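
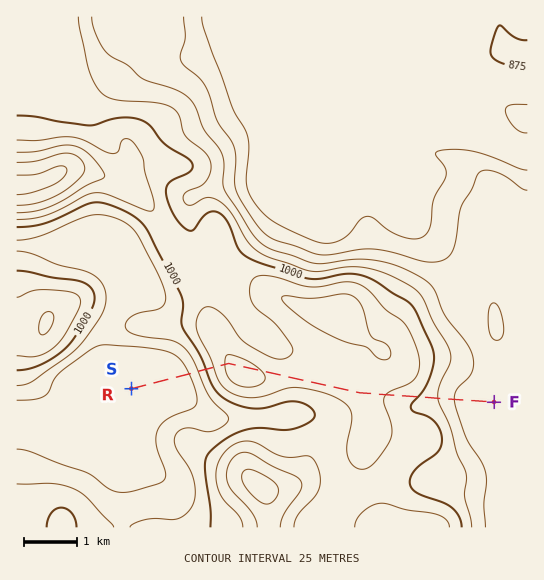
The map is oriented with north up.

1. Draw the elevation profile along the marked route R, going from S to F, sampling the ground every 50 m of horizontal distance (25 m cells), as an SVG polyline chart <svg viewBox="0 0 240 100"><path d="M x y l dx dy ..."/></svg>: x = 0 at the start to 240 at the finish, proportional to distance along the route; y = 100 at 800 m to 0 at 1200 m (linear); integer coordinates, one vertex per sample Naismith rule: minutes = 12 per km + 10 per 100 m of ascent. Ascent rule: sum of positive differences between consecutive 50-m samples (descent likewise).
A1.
<svg viewBox="0 0 240 100"><path d="M0 68l2 0 1 0 2 0 2 0 2 0 1 0 2 0 2 0 2 0 1 0 2 0 2 0 2 0 1 0 2 0 2 0 1 0 2 0 2-1 2-1 1-2 2-1 2-2 2-1 1-2 2-2 2-2 1-2 2-2 2-2 2-2 1-2 2-2 2-2 2-1 1-1 2-1 2-1 2 0 1-1 2 0 2 0 1 0 2 0 2 0 2 1 1 0 2 0 2 1 2 0 1 1 2 0 2 1 2 0 1 1 2 0 2 0 1 1 2 0 2 0 2 0 1 0 2 0 2 0 2 0 1 0 2 0 2 0 2 0 1 0 2 1 2 0 1 0 2 0 2 0 2 0 1 0 2 0 2-1 2 0 1 0 2 0 2 0 1 0 2 0 2 0 2 0 1 0 2 0 2 0 2 0 1 0 2 1 2 0 2 0 1 1 2 0 2 1 1 0 2 1 2 0 2 1 1 0 2 1 2 0 2 1 1 0 2 1 2 0 2 1 1 1 2 0 2 1 1 1 2 1 2 1 2 1 1 1 2 1 2 1 2 1 1 1 2 1 2 1 2 0 1 1 2 1 2 0 1 0 2 0 2 0 2 0 1 0 2 0 2 0 2 0 1 0 2 0 1 0"/></svg>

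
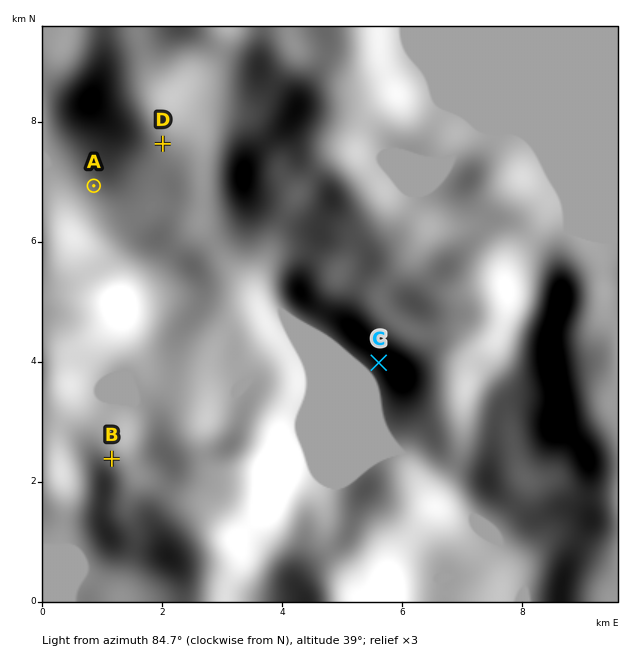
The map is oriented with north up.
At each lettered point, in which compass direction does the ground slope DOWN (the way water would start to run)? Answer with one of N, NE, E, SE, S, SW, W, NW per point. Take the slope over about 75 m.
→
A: SW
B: NW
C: SW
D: S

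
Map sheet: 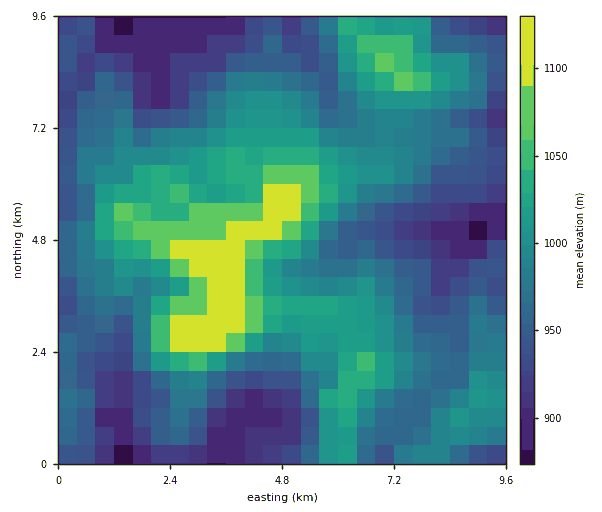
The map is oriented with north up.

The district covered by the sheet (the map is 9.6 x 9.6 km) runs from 865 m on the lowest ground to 1140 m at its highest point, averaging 980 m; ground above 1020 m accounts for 18.9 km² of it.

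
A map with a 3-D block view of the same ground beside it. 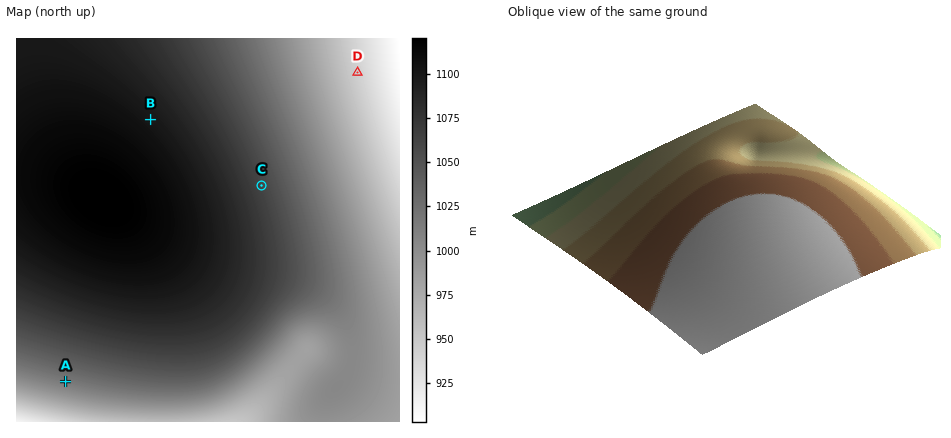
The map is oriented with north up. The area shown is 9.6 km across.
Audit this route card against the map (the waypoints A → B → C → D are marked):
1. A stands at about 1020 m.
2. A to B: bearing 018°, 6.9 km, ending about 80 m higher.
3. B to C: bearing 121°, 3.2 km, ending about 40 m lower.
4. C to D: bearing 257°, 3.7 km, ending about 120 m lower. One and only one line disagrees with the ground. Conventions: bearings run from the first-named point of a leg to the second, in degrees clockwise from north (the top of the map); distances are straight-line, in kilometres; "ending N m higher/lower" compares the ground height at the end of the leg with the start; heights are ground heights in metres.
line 4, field bearing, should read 40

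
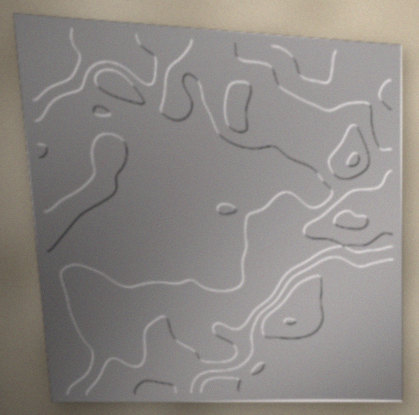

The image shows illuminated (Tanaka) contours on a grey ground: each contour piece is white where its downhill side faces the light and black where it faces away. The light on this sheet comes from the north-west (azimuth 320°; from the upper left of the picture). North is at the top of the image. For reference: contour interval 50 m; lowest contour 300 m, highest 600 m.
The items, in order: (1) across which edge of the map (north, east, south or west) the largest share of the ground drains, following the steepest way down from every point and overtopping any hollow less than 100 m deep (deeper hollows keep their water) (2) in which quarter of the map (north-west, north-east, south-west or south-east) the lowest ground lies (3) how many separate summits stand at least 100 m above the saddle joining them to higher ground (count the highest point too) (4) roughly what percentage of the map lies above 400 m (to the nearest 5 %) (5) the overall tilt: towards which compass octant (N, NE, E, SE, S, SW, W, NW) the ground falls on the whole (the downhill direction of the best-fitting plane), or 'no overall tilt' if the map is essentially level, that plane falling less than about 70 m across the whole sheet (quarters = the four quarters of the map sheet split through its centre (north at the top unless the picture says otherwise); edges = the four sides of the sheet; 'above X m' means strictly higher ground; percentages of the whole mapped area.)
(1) Drainage is mainly to the west: more ground falls towards that edge than towards any other.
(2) The lowest ground is in the north-west quarter.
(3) There is 1 summit with 100 m or more of prominence.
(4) Roughly 60 % of the ground is higher than 400 m.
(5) The general tilt is down to the north-west (the land rises towards the south-east).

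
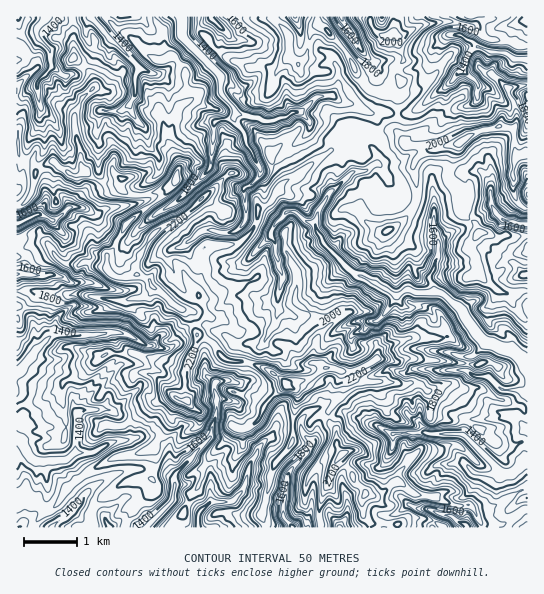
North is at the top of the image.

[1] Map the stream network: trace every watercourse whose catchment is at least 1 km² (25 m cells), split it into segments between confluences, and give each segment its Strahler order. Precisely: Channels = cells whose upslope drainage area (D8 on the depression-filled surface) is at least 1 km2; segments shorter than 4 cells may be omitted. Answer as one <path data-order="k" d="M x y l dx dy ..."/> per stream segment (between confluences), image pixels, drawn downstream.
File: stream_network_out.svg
<path data-order="1" d="M73 511l-7 7-5 1-4 3-4 4 0 1"/><path data-order="1" d="M475 473l3 1 16 0 1-1 8 0"/><path data-order="2" d="M503 473l10 0 9-10 5-1"/><path data-order="1" d="M250 466l-3 7 0 4-1 1 0 5-4 8-9 10-3 1-20 0-11 11-1 2 0 12"/><path data-order="2" d="M75 453l-10 8-30 0-9-8-4-10-5-5"/><path data-order="1" d="M95 451l-2 2-18 0"/><path data-order="1" d="M313 445l-4 6-8 7 0 1-12 14 0 6-3 7 0 11-3 5 0 15 8 9 0 1 2 0"/><path data-order="1" d="M378 426l13 8 6 0 1-1 64 1 3 1 33 34 0 1 5 3"/><path data-order="1" d="M81 410l-3 1-3 7 0 35"/><path data-order="1" d="M215 382l-1 3 0 5 3 5 0 16-2 2 0 6-2 4 0 4-2 2 0 6-1 3-16 16 0 1-19 19 0 12-1 1 0 6-1 1 0 5-2 3-25 25"/><path data-order="1" d="M481 377l8 0 12 12 2 1 16 0 8 5"/><path data-order="1" d="M151 346l-4 0-8-5-6-3-3-3-8-1-1-1-15 0-1 1-10 0-1 1-41 0-3 2-21 21 0 1-6 6 0 1-6 8"/><path data-order="1" d="M265 342l5-12 4-4 3-5 0-6 2-4 0-4-1-1 0-13 3-4 0-6 1-1 0-9-3-3 0-3-1-1 0-7-3-5 0-12-4-5 0-4"/><path data-order="1" d="M370 321l8 0 8-8 8-12 1-4 3 0 3-3"/><path data-order="2" d="M401 294l4-4 6 0 4 3 24 0"/><path data-order="2" d="M439 293l4 1 10 9 5 3 4 4 4 9 4 4 7 11 8 8 10 3 7 4 4 0 1 1 4 0 3 1 13 14 0 1"/><path data-order="1" d="M46 275l-29-1"/><path data-order="1" d="M259 247l11-10 0-3 1-1"/><path data-order="1" d="M185 245l8-6 8-8 2 0 2-1 8 0 6 3 14 0 6-4 4-4 3-6 0-16-1-1 0-8-2-1 0-4 8-4 8-8 2-3 0-5-6-8-4-11-5-7 0-5-3-7-9-10 0-7"/><path data-order="2" d="M271 233l0-3 3-4 11-11 0-1 4-3 5 0 3 2 8 8 2 1 4 0 4 3"/><path data-order="2" d="M315 225l2 6 4 4 1 6 3 4 28 28 4 2 2 0 10 4 2 3 6 1 16 11 8 0"/><path data-order="1" d="M434 225l0 2 4 8 0 22-3 4-1 8-4 6 0 6 3 2 0 8 5 0 1 2"/><path data-order="1" d="M82 207l-12 0-16 14-4-2-3-2-9-3-19 9-2 0"/><path data-order="1" d="M183 197l27-28 0-4 1-2 0-12 2-1 0-12 1-1 0-14 3-2 2 0 2-2 12 0 0-4 1-1"/><path data-order="1" d="M490 191l0 4 1 2 0 8 4 8 7 6 3 2 6 0 6 2 10 2"/><path data-order="1" d="M377 163l-12 8-11 0-3 2-17 17-3 1-4 4-2 7-7 9-1 8-2 2 0 4"/><path data-order="1" d="M137 119l-6-6 0-4-1-2 1-5"/><path data-order="2" d="M234 114l0-7"/><path data-order="1" d="M111 111l10 0 5-5 3 0 2-4"/><path data-order="1" d="M41 107l-2-2 0-7-1-1 0-8-1-2 0-2 2-6 4-2 8-10 0-5-1-1 0-11-12-12-1-3 0-6 8-10 0-2"/><path data-order="2" d="M234 107l-12-12-1-2 0-16-2-3-36-36-1-3 0-16-1-2"/><path data-order="2" d="M131 102l4-7 0-20 3-4 0-5-25-25-2 0 0-2-20-21 0-1"/><path data-order="1" d="M331 95l-13 2-3 1-13 13-11 2-4 4-8 1-5 3-12 0-3-3-6 0-6-3-6 0-3-1-4-7"/><path data-order="1" d="M477 94l0-3 1-1 0-5-5-7-8-5 0-4"/><path data-order="2" d="M465 69l2-4 0-7 2-3 8-8 1 0"/><path data-order="2" d="M478 47l3 0 8 4 5 0 1 2 10 0 9 6 13 0"/><path data-order="1" d="M455 35l7 0 4 4 5 2 7 6"/><path data-order="1" d="M223 30l-13-13"/><path data-order="1" d="M349 29l-7-8 0-4-1 0"/>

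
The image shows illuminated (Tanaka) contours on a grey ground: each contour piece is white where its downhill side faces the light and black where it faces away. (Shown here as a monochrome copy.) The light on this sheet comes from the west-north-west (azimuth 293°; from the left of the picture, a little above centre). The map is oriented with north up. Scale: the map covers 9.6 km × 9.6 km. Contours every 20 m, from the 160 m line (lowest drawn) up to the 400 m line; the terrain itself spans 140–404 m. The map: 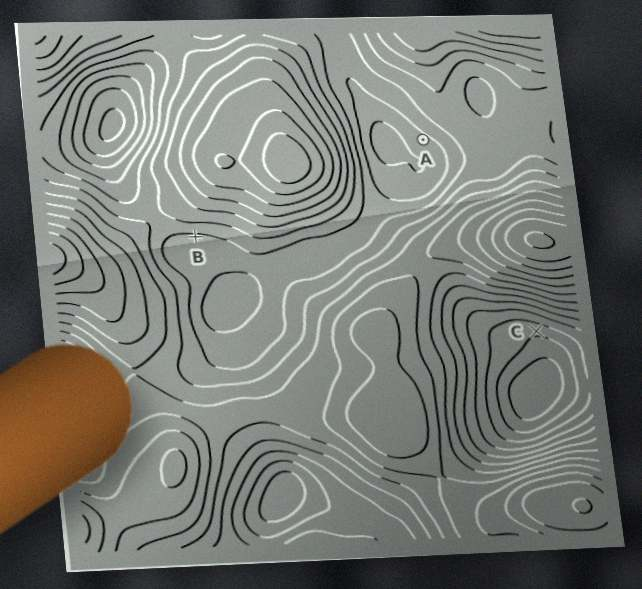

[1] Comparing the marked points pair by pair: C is below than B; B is above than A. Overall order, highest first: B A C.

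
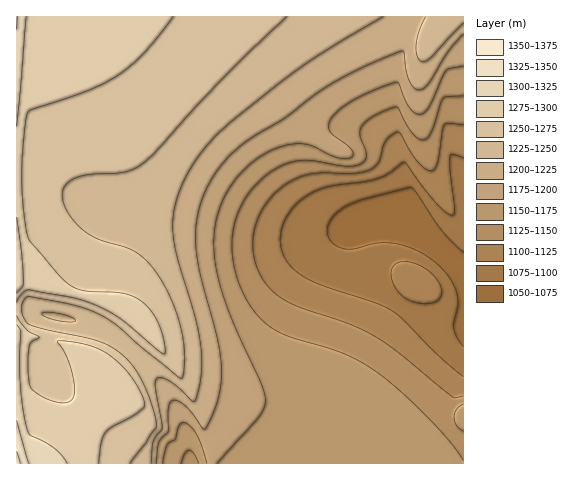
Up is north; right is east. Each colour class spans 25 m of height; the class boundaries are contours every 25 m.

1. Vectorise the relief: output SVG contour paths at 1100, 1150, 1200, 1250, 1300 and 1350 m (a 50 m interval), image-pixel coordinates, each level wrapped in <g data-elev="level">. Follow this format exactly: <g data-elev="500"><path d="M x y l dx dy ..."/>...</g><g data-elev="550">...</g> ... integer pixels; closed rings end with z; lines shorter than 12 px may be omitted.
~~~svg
<g data-elev="1100"><path d="M463 377l-23-20-36-37-12-9-17-8-56-19-21-11-7-7-6-8-4-9-1-10 2-12 6-12 8-11 12-9 20-8 36-5 14-4 11-5 15-11 33 41 10 10 6 2 2-7-5-50 2-4 11 4"/><path d="M424 304l10-2 6-4 2-8-4-10-10-9-11-7-12-3-9 3-4 5-1 5 2 9 4 7 10 9z"/></g><g data-elev="1150"><path d="M181 463l4-9 4-4 5 4 5 9"/><path d="M463 461l-13-20-23-24-28-27-23-19-17-10-17-8-59-19-20-13-13-15-10-19-6-21-2-21 3-22 7-20 14-18 17-14 14-8 14-3 13 1 32 5 15-2 4-4 1-5-6-19 2-10 12-10 21-9 3 1 8 16 7 10 6 5 6 1 3-3 4-6 12-33 19-2"/><path d="M463 404l-7 6-2 8 3 8 6 5"/></g><g data-elev="1200"><path d="M156 463l3-21 9-11 0-21 3-8 5-2 9 5 19 25 9-17 6-20 3-19-2-21-21-82-4-33 2-17 4-18 6-16 10-16 12-15 14-12 42-26 37-28 33-19 40-17 7-3 2 1 2 19 4 11 6 7 7 0 7-7 19-32 14-16"/></g><g data-elev="1250"><path d="M130 463l15-19 12-18-8-29-13-27-14-16-19-11-74-18-3-4-4-7 0-10 4-6 3-2 43 9 25 8 19 12 62 51 4 2 3-22-4-26-8-27-13-25-12-15-11-10-12-6-28-8-16-11-9-10-7-10-3-9 1-9 5-8 10-5 13-3 33-2 10-3 10-6 13-12 67-74 63-60"/></g><g data-elev="1300"><path d="M67 463l-11-14-11-7-14-6-3-5-5-20-3-26 1-53-4-7"/><path d="M17 293l6-7 0-3-1-28-5-38"/><path d="M17 126l9-109"/></g><g data-elev="1350"><path d="M20 463l-3-12"/></g>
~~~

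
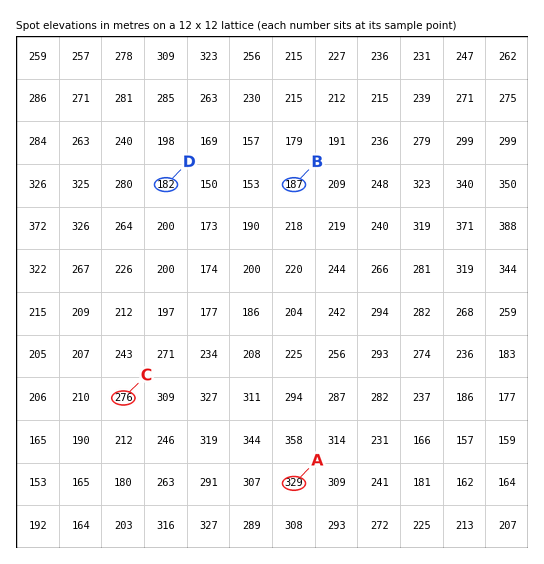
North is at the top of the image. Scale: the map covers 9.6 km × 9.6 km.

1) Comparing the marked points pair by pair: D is lower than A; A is higher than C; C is higher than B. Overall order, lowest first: D B C A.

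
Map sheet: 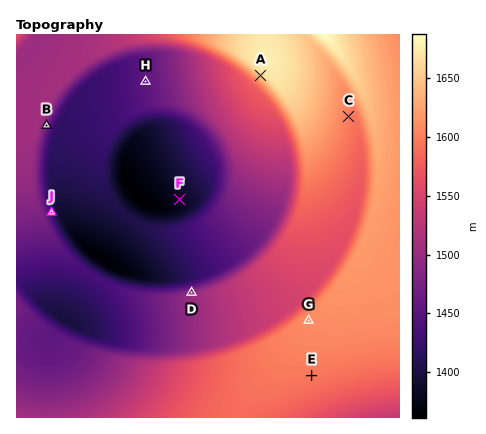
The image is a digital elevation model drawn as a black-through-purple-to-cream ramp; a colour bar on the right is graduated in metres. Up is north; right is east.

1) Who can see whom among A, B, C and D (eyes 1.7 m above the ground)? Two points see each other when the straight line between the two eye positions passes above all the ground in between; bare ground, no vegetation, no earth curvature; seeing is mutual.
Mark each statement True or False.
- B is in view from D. True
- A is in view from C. False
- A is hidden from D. False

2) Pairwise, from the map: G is above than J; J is below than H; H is above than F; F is below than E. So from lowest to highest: F J H E G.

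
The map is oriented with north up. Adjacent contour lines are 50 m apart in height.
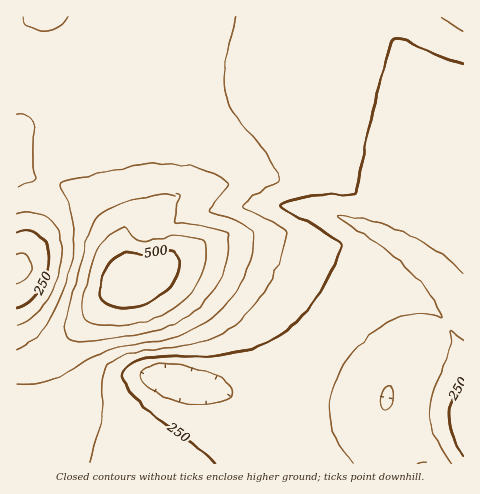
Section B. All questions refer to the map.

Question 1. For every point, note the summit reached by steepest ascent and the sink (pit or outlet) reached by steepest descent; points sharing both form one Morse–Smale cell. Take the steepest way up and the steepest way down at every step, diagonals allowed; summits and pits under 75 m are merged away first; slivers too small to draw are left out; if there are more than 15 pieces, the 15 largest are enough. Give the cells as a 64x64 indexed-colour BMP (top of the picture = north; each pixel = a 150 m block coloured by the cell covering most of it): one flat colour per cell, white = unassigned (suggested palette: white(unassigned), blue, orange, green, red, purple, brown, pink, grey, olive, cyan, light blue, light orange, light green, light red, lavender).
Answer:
<image width="64" height="64" href="data:image/bmp;base64,Qk12CAAAAAAAAHYAAAAoAAAAQAAAAEAAAAABAAQAAAAAAAAIAAATCwAAEwsAABAAAAAAAAAA////ALR3HwAOf/8ALKAsACgn1gC9Z5QAS1aMAMJ34wB/f38AIr28AM++FwDox64AeLv/AIrfmACWmP8A1bDFABERERERERERERERERERERERERERERERERERERETMzMzERERERERERERERERERERERERERERERERERERETMzMzMRERERERERERERERERERERERERERERERERERETMzMzMxERERERERERERERERERERERERERERERERERETMzMzMzERERERERERERERERERERERERERERERERERERMzMzMzMRERERERERERERERERERERERERERERERERERMzMzMzMxEREREREREREREREREREREREREREREREREREzMzMzMzERERERERERERERERERERERERERERERERERETMzMzMzMRERERERERERERERERERERERERERERERERERMzMzMzMxEREREREREREREREREREREREREREREREREREzMzMzMzERERERERERERERERERERERERERERERERERETMzMzMzMREREREREREREREREREREREREREREREREREREzMzMzMxERERERERERERERERERERERERERERERERERETMzMzMzEREREREREREREREREREREREREREREREREREREzMzMzMRERERERERERERERERERERERERERERERERERERMzMzMyIhEREREREREREREREREREREREREREREREREREzMzMzIiIhERERERERERERERERERERERERERERERERERMzMzMiIiIRERERERERERERERERERERERERERERERERERMzMyIiIiIRERERERERERERERERERERERERERERERERETMzIiIiIiEREREREREREREREREREREREREREREREREREzMiIiIiIhERERERERERERERERERERERERERERERERERMyIiIiIiIRERERERERERERERERERERERERERERERERERIiIiIiIiEREREREREREREREREREREREREREREREREREiIiIiIiIhERERERERERERERERERERERERERERERERESIiIiIiIiIRERERERERERERERERERERERERERERERERIiIiIiIiIiEREREREREREREREREREREREREREREREREiIiIiIiIiIiERERERERERERERERERERERERERERERESIiIiIiIiIiIRERERERERERERERERERERERERERERERIiIiIiIiIiIREREREREREREREREREREREREREREREREiIiIiIiIiIhERERERERERERERERERERERERERERERESIiIiIiIiIhERERERERERERERERERERERERERERERERIiIiIiIiIiEREREREREREREREREREREREREREREREREiIiIiIiIiERERERERERERERERERERERERERERERERESIiIiIiIiERERERERERERERERERERERERERERERERERIiIiIiIiIREREREREREREREREREREREREREREREREREiIiIiIiIRERERERERERERERERERERERERERERERERESIiIiIiIRERERERERERERERERERERERERERERERERERIiIiIiIREREREREREREREREREREREREREREREREREREiIiIiIRERERERERERERERERERERERERERERERERERESIiIiERERERERERERERERERERERERERERERERERERERIiIhERERERERERERERERERERERERERERERERERERERERERERERERERERERERERERERERERERERERERERERERERERERERERERERERERERERERERERERERERERERERERERERERERERERERERERERERERERERERERERERERERERERERERERERERERERERERERERERERERERERERERERERERERERERERERERERERERERERERERERERERERERERERERERERERERERERERERERERERERERERERERERERERERERERERERERERERERERERERERERERERERERERERERERERERERERERERERERERERERERERERERERERERERERERERERERERERERERERERERERERERERERERERERERERERERERERERERERERERERERERERERERERERERERERERERERERERERERERERERERERERERERERERERERERERERERERERERERERERERERERERERERERERERERERERERERERERERERERERERERERERERERERERERERERERERERERERERERERERERERERERERERERERERERERERERERERERERERERERERERERERERERERERERERERERERERERERERERERERERERERERERERERERERERERERERERERERERERERERERERERERERERERERERERERERERERERERERERERERERERERERERERERERERERERERERERERERERERERERERERERERERERERERERERERERERERERERERERERERERERERERERERERERERERERERERERERERERERERERERERERERERERERERERERERERERERERERERERERERERERERERERERERERERERERERERERERERERERERERERERERERERERERERERERERERERERERERERERERERERERERERERERERERERERERERERER"/>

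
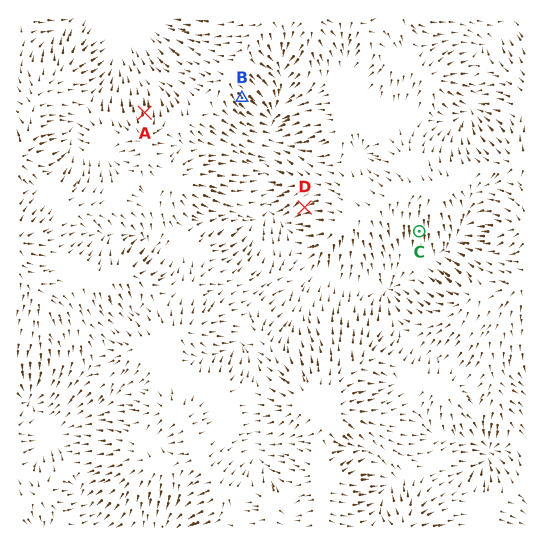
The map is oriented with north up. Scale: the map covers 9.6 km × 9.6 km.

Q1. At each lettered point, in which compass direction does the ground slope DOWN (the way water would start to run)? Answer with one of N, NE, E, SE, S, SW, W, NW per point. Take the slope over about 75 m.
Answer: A N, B SE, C S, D SW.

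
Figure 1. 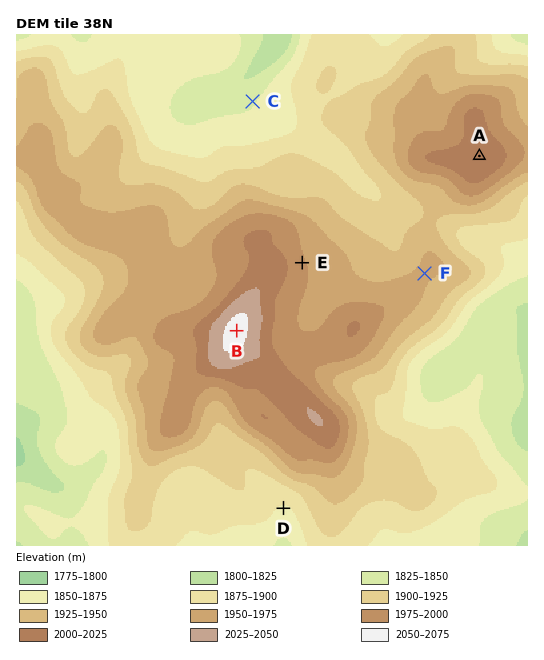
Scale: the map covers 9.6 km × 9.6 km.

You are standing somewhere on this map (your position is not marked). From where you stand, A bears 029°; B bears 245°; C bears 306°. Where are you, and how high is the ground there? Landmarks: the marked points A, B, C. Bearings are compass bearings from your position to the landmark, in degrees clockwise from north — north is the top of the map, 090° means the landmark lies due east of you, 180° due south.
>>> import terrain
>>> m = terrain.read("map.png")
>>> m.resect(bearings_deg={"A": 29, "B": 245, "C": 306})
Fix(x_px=436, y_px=236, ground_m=1930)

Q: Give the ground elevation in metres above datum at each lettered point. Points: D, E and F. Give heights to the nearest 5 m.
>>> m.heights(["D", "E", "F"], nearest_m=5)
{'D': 1870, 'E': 1980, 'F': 1955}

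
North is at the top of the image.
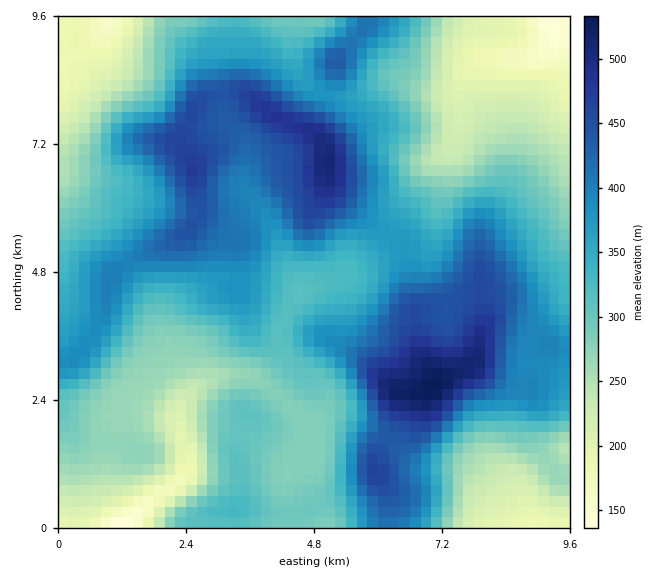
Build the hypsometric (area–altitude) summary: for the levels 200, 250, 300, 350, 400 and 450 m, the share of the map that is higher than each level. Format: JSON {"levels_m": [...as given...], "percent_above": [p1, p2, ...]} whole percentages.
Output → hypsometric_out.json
{"levels_m": [200, 250, 300, 350, 400, 450], "percent_above": [93, 83, 64, 44, 25, 10]}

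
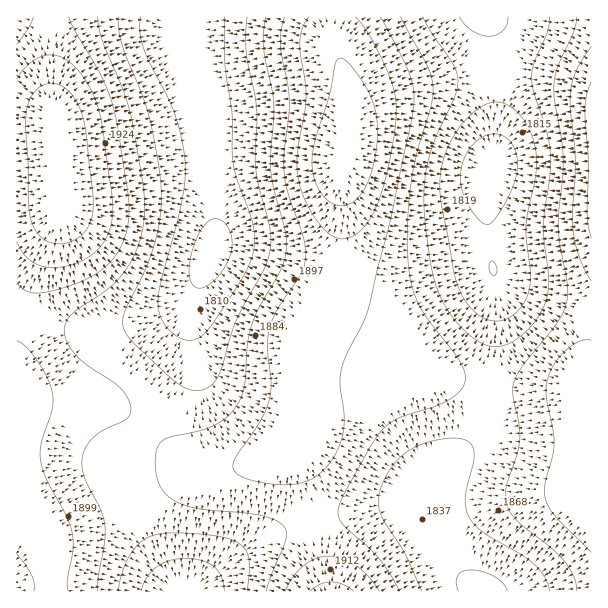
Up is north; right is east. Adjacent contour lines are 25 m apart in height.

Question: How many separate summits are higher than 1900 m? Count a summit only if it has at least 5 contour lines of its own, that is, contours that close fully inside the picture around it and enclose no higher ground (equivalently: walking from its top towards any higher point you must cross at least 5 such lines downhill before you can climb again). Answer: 0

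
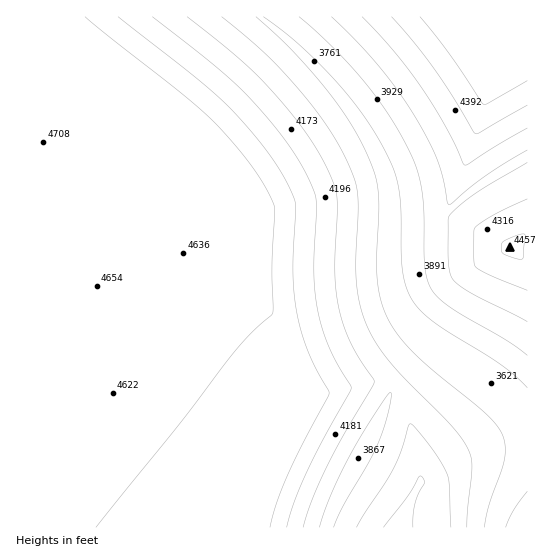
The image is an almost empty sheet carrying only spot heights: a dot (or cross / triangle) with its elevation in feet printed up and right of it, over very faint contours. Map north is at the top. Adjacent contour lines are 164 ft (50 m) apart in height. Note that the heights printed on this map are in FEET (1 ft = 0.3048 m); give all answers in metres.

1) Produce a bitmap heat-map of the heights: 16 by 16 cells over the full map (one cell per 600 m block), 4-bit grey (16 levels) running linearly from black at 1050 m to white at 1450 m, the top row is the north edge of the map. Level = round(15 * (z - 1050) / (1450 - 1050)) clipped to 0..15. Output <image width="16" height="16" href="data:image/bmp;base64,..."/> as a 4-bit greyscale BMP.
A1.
<image width="16" height="16" href="data:image/bmp;base64,Qk32AAAAAAAAAHYAAAAoAAAAEAAAABAAAAABAAQAAAAAAIAAAAATCwAAEwsAABAAAAAAAAAAAAAAABEREQAiIiIAMzMzAERERABVVVUAZmZmAHd3dwCIiIgAmZmZAKqqqgC7u7sAzMzMAN3d3QDu7u4A////AN3d3dymeZhC7d3d3bhnl1Pt3d3dyWaHU+7d3d3bhnVD7u3d3dyWVDPu7t3d2oZDRe7u3d3JdDVn7u7t3cljR4nu7u7dyWNXq+7u7u3JZFea7u7u7blkV4nu7u7sqFRomP7u7tuWRXq6/u7tuXVGm93/7suXVGis7f/cqHVGis7u"/>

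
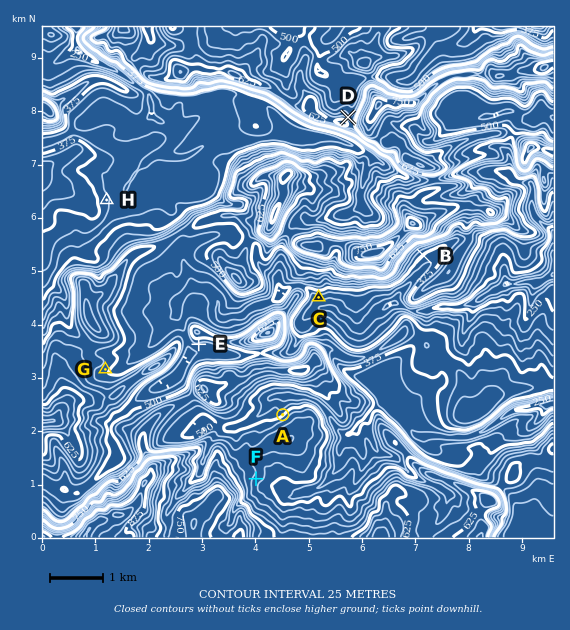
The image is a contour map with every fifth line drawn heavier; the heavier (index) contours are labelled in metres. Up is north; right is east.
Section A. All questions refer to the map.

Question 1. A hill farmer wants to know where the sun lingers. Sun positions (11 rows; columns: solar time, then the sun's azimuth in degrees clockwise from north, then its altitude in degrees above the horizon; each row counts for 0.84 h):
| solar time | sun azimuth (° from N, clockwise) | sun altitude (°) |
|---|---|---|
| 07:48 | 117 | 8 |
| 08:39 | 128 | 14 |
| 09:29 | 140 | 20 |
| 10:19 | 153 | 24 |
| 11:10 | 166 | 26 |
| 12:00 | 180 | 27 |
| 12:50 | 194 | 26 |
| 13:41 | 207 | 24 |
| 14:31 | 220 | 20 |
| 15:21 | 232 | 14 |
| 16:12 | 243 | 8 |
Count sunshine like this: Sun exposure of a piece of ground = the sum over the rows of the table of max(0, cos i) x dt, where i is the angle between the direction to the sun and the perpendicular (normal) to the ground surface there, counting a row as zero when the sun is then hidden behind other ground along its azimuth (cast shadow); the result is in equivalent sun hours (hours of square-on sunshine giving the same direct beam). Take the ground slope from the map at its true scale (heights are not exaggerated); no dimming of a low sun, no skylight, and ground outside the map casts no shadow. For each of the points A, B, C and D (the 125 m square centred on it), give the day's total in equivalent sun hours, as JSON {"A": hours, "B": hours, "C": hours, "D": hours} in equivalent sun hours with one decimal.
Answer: {"A": 1.6, "B": 3.7, "C": 4.0, "D": 1.1}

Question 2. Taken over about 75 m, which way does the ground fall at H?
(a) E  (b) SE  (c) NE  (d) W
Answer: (a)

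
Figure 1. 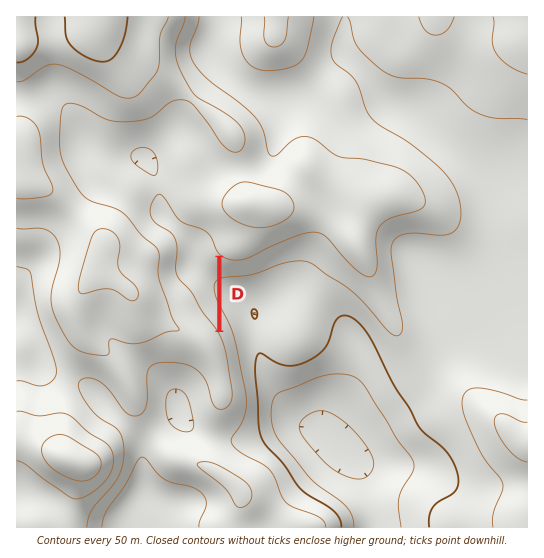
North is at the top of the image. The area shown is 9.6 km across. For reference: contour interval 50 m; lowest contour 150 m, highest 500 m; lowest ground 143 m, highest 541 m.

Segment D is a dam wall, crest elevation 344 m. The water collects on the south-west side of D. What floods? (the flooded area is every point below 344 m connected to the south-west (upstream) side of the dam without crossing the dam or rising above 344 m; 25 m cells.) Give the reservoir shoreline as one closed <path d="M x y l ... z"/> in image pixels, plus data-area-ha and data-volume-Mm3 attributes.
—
<path d="M191 229l-12 1 1 21-1 2 0 9-2 1 2 11 14 16 10 19 14 18 0-70-4-4-5-14-6-6-11-4z" data-area-ha="87" data-volume-Mm3="14.75"/>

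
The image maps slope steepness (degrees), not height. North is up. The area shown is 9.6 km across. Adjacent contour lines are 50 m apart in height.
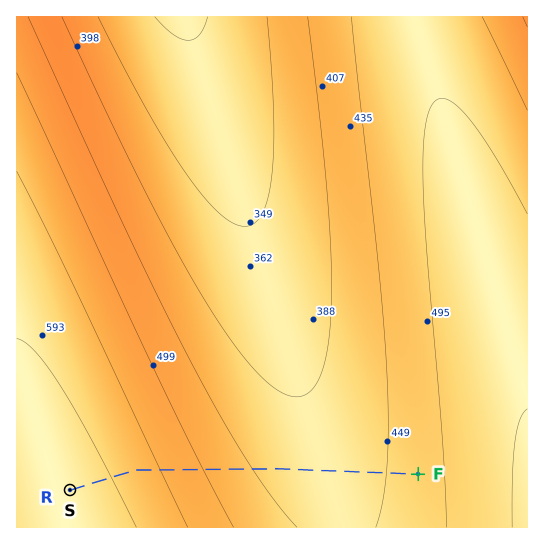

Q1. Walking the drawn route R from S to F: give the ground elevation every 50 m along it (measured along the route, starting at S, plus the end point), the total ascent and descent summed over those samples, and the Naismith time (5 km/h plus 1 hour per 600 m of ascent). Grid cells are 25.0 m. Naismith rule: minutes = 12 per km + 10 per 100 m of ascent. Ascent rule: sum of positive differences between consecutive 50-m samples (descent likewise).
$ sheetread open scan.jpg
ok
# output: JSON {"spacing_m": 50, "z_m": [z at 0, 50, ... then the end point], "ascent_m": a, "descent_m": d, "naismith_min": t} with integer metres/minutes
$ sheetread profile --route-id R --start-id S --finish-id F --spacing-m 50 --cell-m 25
{"spacing_m": 50, "z_m": [622, 621, 621, 620, 619, 618, 617, 616, 614, 613, 611, 610, 608, 606, 604, 602, 600, 598, 596, 594, 591, 589, 586, 584, 581, 578, 575, 573, 570, 567, 564, 562, 559, 556, 553, 550, 547, 544, 541, 538, 534, 531, 528, 525, 522, 519, 516, 512, 509, 506, 503, 500, 497, 494, 491, 488, 485, 482, 479, 476, 474, 471, 468, 466, 463, 461, 458, 456, 453, 451, 449, 447, 445, 443, 441, 439, 438, 436, 434, 433, 432, 430, 429, 428, 427, 426, 426, 425, 424, 424, 423, 423, 423, 423, 423, 423, 423, 423, 423, 424, 424, 425, 425, 426, 427, 428, 429, 430, 431, 432, 434, 435, 437, 438, 440, 441, 443, 445, 447, 448, 450, 452, 454, 456, 459, 461, 463, 465, 467, 470, 472, 474, 476], "ascent_m": 53, "descent_m": 199, "naismith_min": 84}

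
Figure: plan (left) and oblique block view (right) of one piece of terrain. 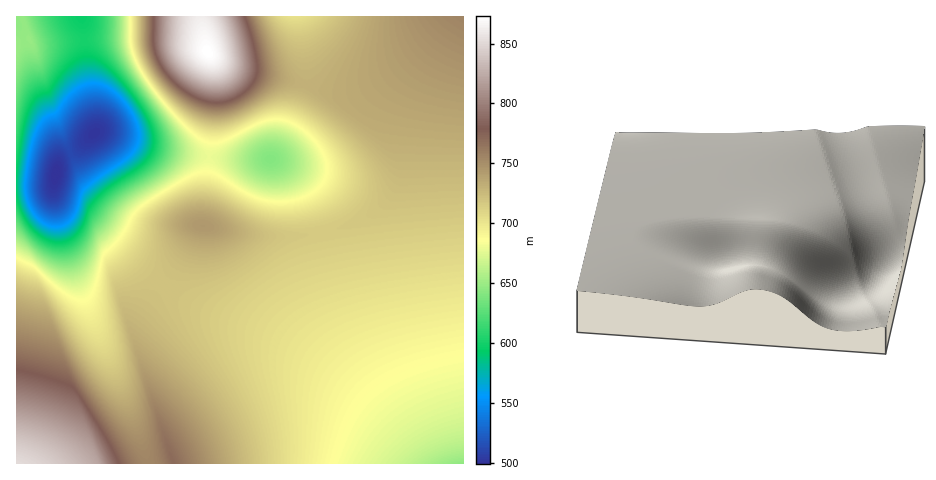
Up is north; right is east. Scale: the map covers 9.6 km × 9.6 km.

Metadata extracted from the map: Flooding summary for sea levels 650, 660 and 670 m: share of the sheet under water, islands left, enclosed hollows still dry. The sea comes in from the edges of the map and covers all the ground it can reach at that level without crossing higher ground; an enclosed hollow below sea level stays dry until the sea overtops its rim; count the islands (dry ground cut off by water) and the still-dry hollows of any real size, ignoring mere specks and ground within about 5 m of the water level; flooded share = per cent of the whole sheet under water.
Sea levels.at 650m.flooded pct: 15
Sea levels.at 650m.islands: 0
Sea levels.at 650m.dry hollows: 1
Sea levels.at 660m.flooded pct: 16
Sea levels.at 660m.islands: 0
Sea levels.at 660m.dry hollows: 1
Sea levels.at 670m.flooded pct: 17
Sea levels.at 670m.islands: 0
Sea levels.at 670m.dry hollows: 1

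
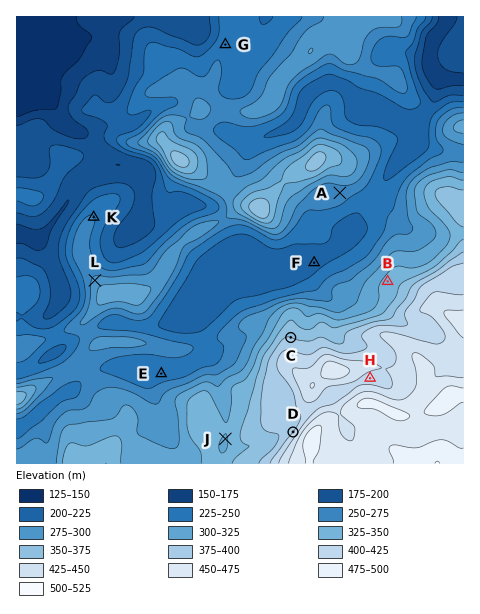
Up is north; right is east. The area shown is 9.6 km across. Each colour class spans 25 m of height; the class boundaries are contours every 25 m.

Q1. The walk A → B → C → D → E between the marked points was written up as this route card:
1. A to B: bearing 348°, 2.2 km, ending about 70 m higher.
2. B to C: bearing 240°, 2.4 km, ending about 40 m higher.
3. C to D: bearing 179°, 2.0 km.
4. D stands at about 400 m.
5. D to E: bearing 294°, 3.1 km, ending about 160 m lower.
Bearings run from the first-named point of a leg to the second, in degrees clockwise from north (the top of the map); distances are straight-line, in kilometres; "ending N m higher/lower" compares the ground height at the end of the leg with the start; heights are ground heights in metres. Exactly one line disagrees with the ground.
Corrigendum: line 1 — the bearing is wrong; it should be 152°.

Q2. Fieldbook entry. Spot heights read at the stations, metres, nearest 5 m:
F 220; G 245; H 420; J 325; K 250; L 280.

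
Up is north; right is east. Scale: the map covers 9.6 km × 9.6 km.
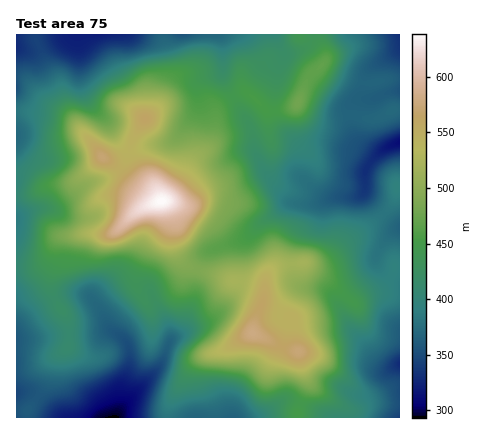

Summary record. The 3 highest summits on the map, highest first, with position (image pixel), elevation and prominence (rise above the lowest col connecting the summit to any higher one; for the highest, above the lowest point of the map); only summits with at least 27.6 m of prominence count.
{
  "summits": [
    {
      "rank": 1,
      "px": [162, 202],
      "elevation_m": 639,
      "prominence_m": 346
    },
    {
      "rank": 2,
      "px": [252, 334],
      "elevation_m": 580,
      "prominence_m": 92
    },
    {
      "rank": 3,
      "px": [298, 102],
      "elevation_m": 479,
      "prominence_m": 34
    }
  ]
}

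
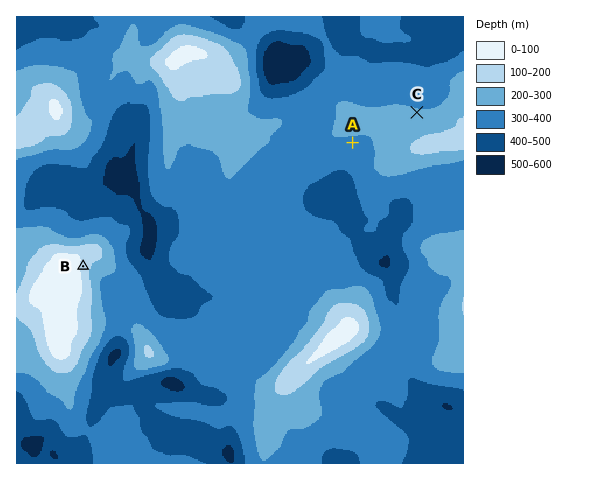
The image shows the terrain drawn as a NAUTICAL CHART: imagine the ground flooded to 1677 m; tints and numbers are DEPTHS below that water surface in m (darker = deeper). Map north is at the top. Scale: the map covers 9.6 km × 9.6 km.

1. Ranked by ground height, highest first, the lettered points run B C A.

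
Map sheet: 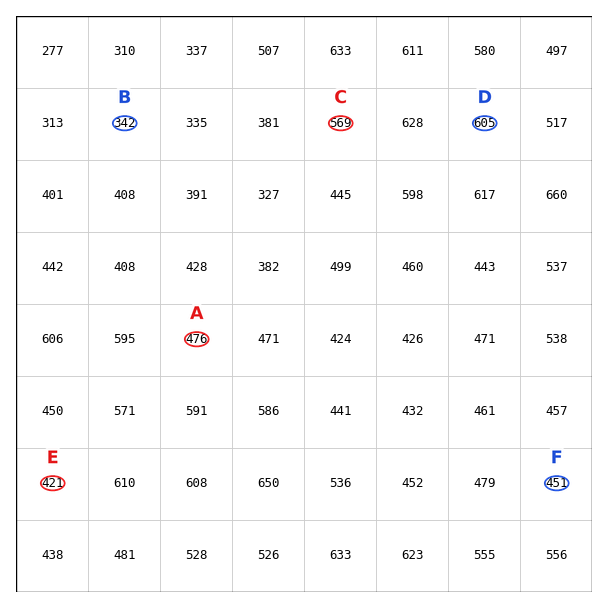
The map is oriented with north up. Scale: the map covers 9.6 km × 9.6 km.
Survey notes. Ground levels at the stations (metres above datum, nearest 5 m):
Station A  475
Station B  340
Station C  570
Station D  605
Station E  420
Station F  450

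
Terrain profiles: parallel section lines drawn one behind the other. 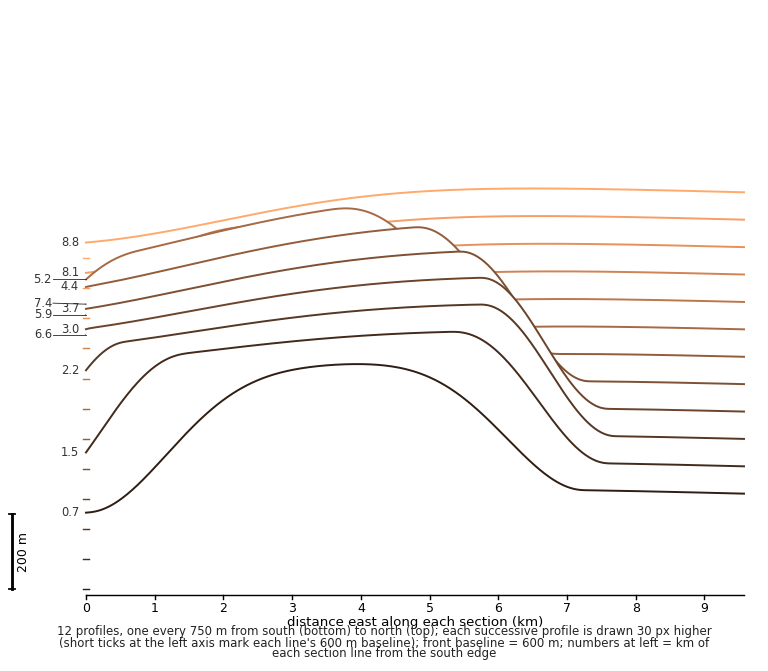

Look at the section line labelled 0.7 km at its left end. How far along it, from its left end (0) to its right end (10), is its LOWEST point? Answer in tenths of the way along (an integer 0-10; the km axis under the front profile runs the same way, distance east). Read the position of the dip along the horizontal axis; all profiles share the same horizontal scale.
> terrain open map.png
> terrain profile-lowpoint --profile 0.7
0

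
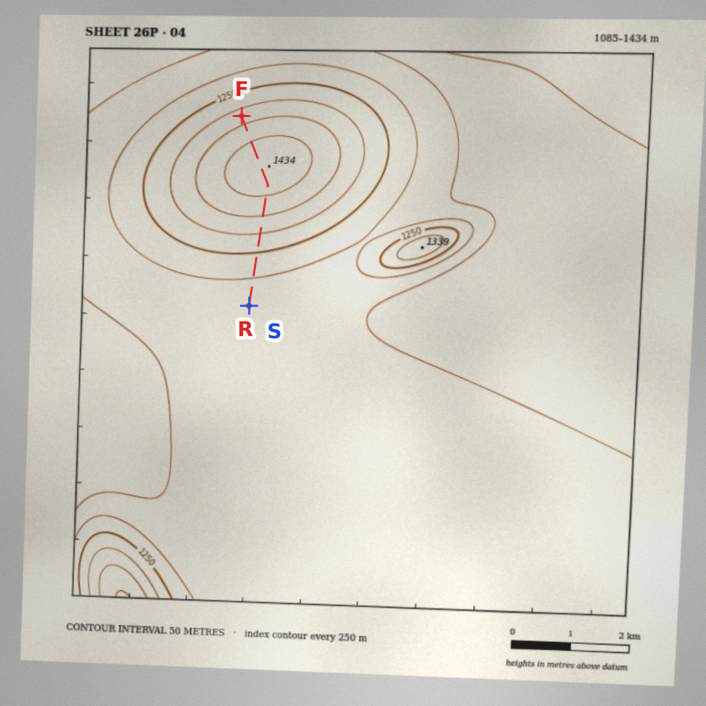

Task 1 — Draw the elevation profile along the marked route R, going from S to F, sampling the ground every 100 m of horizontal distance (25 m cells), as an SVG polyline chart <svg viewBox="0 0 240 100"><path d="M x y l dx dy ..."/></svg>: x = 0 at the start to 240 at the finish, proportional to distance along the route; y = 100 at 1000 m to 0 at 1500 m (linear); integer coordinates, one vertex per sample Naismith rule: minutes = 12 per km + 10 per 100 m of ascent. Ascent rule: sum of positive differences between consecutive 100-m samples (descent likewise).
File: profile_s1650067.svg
<svg viewBox="0 0 240 100"><path d="M0 66l7-1 7-1 7-1 7-2 7-1 7-2 8-2 7-3 7-2 7-3 7-3 7-3 7-3 7-3 7-4 7-3 7-3 7-3 7-2 8-3 7-2 7-1 7-1 7-1 7 1 7 0 7 2 7 1 7 3 7 2 7 3 7 4 8 3 6 4"/></svg>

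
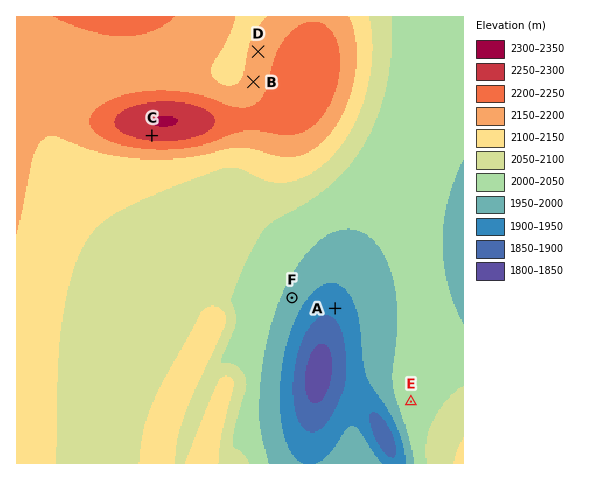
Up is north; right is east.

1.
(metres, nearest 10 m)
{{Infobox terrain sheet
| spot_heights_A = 1920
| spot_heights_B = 2170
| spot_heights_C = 2270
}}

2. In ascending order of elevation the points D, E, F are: F E D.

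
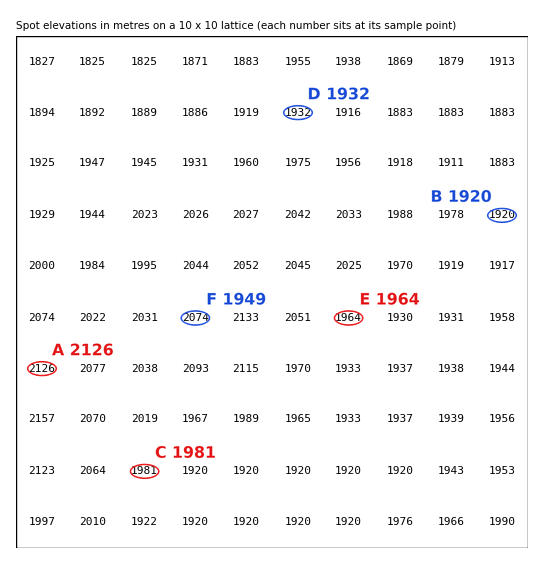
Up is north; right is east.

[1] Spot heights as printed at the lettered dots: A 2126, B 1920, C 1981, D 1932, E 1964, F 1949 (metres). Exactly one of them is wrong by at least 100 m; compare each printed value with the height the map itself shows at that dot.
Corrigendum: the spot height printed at F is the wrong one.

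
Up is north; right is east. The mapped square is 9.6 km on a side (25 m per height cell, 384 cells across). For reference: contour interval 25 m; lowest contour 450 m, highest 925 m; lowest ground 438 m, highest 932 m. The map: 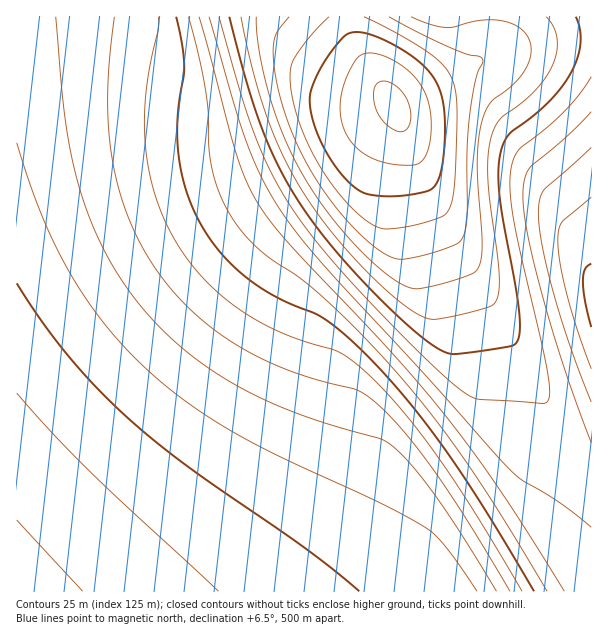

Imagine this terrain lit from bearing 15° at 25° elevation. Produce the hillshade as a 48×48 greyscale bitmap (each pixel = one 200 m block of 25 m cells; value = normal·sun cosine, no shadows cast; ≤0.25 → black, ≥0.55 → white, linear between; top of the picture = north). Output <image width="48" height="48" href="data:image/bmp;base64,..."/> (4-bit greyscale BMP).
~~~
<image width="48" height="48" href="data:image/bmp;base64,Qk32BAAAAAAAAHYAAAAoAAAAMAAAADAAAAABAAQAAAAAAIAEAAATCwAAEwsAABAAAAAAAAAAAAAAABEREQAiIiIAMzMzAERERABVVVUAZmZmAHd3dwCIiIgAmZmZAKqqqgC7u7sAzMzMAN3d3QDu7u4A////AIiIiIiIiIiIiIiIiIiIiIiIiIdlRERWeIiIiIiIiIiIiIiIiIiIiIiIiIdlREVniIiIiIiIiIiIiIiIiIiIiIiIiHZUREVniIiIiIiIiIiIiIiIiIiIiIiIiHVERFZ4iIiIiIiIiIiIiIiIiIiIiIiIh2VERFZ4iIiIiIiIiIiIiIiIiIiIiIiIdlRERWeIiIiIiIiIiIiIiIiIiIiIiIiIdlRERWeIiIiIiIiIiIiIiIiIiIiIiIiHZUREVniIiIiIiIiIiIiIiIiIiIiIiIh3VEREVniIiIiIiIiIiIiIiIiIiIiIiIh2VERFZ4iIiIiIiIiIiIiIh3d3d3d3d3dlRDRFZ4iIiYiIiIiIiIiHd3d3d3d3d3dlQzRWeIiIiYiIiIiIiId3d3d3d3d3d3ZUMzRWeIiImoiIiIiIh3d3d3d3d3d3d2VEM0VniIiIqoiIiIiId3d3d3d3d3d3d2VDM0VniIiJq4iIiIiHd3d3d3d3d3d3dlQzNEZ3iIiKu4iIiIh3d3d3d3d3d3d3ZUMzNFZ3eIiavIiIiId3d3d3d3d3d3d3ZUMzNGd3d4irvIiIiId3d3d3d3d3d3d2VDMzRWd3d4mrvIiIiHd3d3d3d3d3d3dlQzIzRXd3eIq7zIiIiHd3d3d3d3d3ZmZlQyI0Vnd3eJq7y4iIh3d3d3d3d3dmZmZUMiM0V3d3eKq8y4iIh3d3d3d3d3ZmZmZDMiNFZ3d3iau8u4iIh3d3d3d3d3ZmZmVDIiNFZ3d3iau7uoiIh3d3d3d3d3ZmZlQzIjRWd3d4mru7uoiIh3d3d3d3d3ZmZlQyIjRWd3d4qru7qYiIh3d3d3d3d3ZmZUMiI0Vnd3eJq7u7qYiIh3d3d3d3d3d2ZUMiI0Vnd3eKq7u6mIiIiHd3d3d3d3d2VDMiNFZ3d3iau7upiIiIiHd3d3d3d3d2VDIjNGZ3d3iqu7upiIiIiId3d3d3d3d2QzIjRWd3d4mru7qYiIiIiIh3d3d3d3dlQzI0Vmd3d4mru6qYiIiIiIiId3d3d3dlQzM0Vnd3eJqruqmIiIiIiIiIiHd3d3dUMzNFZ3d3eJqrqpiHiIiIiIiIiIiId3ZUMzRGZ3dneJqqqYh3eIiIiIiIiIiIiHZEM0RWd3ZniaqqmYd3eIiIiIiIiIiIh2VENEVnd3d3iaqpmHd3d4iIiIiIiIiIh2VERFZ3d3d4maqZh2Z3d4iIiIiIiIiIh1RERWd4d3eJmqqYdmZ3d4iIiIiIiIiIdlREVWeIh3iZqqmYdmZ3d4iIiIiIiIiIdlRFVniIiImqu6mHZmZ3d4iIiIiIiIiHZVRFZ4mYiJq7u6mHd3d3d4iIiIiIiIiHZVVWeJmZmavMy7qHd3d3eIiIiIiIiJh2VVVWiZmZmrzNzLqYiIiIiIiIiIiIiZh2VVVniZmZq83d3LqZmZmYiIiIiIiImYdlVVZ4maqqvN7u3cqqqqmZmYiIiIiImYdlVVZ5mqqrze7u7cu7uqqqqYiIiIiJmHZVVWeJqqqrze7+7cu7u7uqqg=="/>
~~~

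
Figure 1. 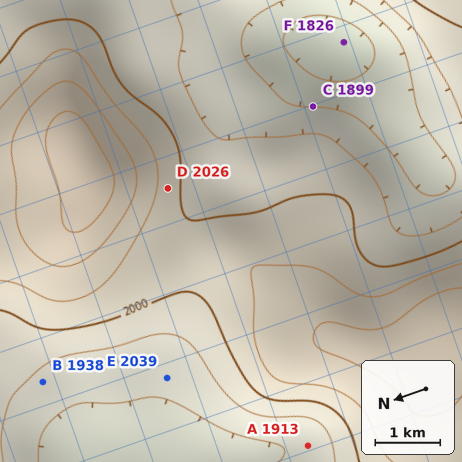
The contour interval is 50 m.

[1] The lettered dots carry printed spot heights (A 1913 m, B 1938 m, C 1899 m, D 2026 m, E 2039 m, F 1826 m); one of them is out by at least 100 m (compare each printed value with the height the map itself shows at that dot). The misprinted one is E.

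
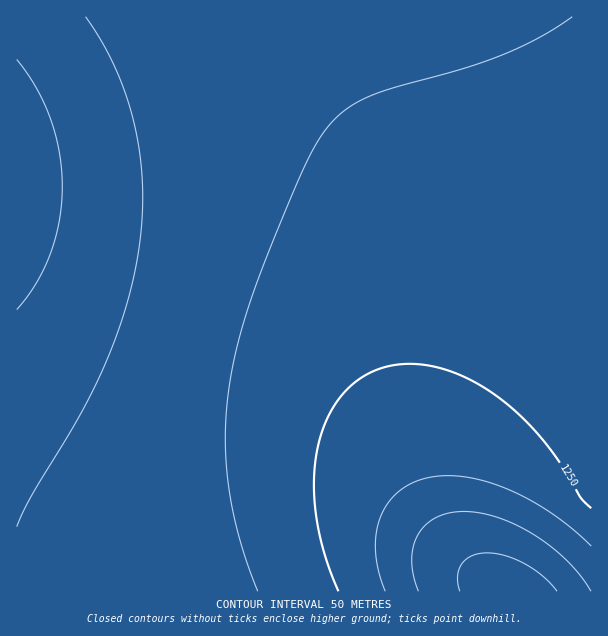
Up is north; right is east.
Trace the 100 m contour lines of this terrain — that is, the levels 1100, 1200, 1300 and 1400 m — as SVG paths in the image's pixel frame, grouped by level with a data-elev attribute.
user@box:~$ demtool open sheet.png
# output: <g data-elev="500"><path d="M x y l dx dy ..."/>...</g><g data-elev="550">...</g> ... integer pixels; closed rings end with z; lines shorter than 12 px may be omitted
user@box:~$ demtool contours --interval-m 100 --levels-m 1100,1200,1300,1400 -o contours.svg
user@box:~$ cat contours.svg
<g data-elev="1100"><path d="M17 60l19 27 14 32 9 33 3 34-3 35-9 33-14 30-19 26"/></g><g data-elev="1200"><path d="M572 17l-33 21-39 18-39 13-74 21-27 11-15 9-11 10-11 14-10 15-26 58-35 89-15 51-9 48-3 48 4 48 11 49 18 51"/></g><g data-elev="1300"><path d="M591 546l-19-18-20-15-22-13-23-11-21-7-21-5-19-1-18 2-17 5-13 9-11 12-7 14-4 16 0 18 3 20 6 19"/></g><g data-elev="1400"><path d="M557 591l-14-14-18-13-19-8-18-3-15 2-11 8-3 6-1 7 2 15"/></g>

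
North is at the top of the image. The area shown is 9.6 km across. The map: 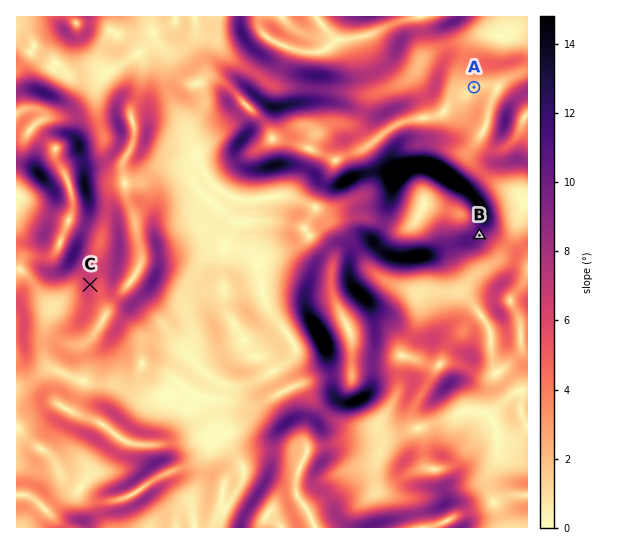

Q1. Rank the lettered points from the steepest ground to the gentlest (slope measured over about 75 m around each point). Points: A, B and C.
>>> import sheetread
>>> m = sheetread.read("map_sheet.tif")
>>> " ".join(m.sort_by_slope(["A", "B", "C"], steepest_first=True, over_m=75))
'B C A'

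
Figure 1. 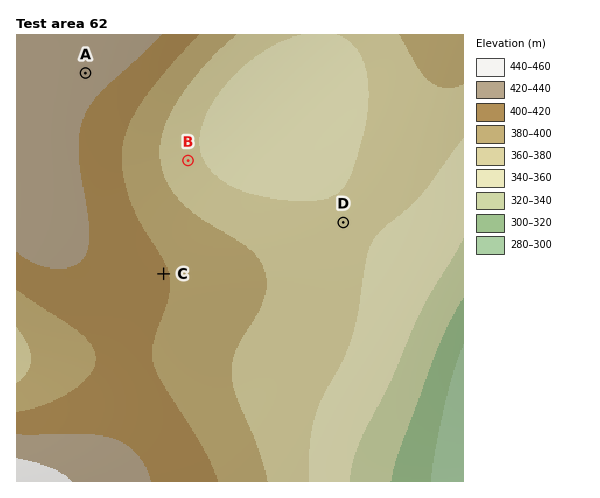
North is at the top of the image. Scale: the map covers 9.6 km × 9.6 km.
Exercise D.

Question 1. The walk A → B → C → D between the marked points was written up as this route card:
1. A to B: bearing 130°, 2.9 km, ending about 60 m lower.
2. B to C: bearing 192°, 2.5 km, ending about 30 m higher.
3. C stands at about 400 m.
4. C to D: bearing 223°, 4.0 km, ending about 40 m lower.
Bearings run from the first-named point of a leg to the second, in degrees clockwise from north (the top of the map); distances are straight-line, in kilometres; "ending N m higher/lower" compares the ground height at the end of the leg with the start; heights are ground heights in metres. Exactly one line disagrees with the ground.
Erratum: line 4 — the bearing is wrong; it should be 074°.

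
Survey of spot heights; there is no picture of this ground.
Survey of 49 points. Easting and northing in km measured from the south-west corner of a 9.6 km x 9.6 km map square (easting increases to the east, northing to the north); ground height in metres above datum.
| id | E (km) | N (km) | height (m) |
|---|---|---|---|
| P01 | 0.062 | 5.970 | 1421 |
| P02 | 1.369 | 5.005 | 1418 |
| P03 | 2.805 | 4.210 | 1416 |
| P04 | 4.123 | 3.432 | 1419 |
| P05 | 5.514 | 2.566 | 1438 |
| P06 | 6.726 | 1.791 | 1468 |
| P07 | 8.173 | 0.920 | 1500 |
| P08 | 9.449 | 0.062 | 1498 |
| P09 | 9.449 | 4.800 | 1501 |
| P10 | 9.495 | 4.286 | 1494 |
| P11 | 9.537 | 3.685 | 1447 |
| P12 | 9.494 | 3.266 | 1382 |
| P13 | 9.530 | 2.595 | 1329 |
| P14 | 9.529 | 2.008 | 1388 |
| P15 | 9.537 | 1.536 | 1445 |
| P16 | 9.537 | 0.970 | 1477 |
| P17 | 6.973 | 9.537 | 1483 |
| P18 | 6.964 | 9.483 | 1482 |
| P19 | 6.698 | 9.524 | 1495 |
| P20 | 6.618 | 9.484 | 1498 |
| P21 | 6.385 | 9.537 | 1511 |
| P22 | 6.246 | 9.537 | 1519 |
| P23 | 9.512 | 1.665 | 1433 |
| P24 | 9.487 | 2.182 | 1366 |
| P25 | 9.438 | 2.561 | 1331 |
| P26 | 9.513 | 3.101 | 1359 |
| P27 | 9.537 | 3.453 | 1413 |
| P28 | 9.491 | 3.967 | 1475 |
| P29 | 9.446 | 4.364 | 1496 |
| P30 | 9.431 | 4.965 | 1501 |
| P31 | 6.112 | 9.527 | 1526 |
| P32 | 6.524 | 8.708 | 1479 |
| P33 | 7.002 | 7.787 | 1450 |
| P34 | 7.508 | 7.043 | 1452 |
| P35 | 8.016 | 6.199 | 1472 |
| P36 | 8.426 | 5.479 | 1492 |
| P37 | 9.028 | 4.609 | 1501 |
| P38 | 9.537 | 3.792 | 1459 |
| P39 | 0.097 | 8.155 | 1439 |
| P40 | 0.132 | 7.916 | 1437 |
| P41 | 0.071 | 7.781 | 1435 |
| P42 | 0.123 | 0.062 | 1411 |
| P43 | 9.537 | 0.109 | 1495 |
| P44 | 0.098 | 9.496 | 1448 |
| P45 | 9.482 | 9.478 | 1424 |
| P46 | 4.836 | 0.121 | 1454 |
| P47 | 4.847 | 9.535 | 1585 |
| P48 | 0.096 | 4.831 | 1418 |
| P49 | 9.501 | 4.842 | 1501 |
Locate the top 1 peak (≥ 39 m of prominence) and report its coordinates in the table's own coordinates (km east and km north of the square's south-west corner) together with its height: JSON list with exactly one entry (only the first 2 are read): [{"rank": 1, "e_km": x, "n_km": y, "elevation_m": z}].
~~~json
[{"rank": 1, "e_km": 9.11, "n_km": 4.81, "elevation_m": 1503}]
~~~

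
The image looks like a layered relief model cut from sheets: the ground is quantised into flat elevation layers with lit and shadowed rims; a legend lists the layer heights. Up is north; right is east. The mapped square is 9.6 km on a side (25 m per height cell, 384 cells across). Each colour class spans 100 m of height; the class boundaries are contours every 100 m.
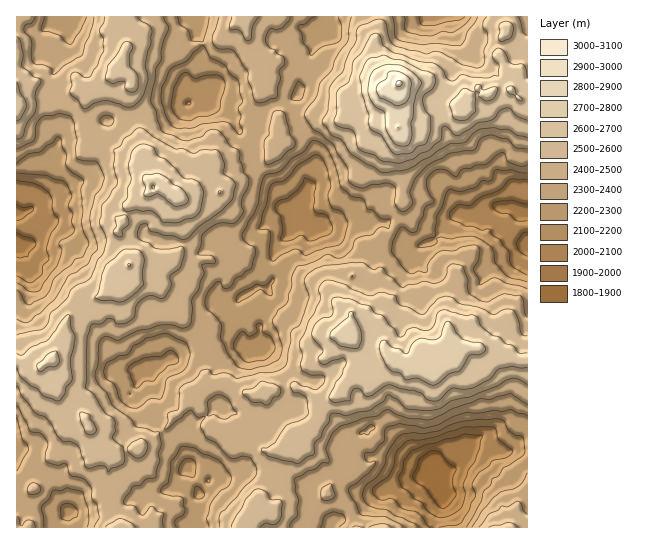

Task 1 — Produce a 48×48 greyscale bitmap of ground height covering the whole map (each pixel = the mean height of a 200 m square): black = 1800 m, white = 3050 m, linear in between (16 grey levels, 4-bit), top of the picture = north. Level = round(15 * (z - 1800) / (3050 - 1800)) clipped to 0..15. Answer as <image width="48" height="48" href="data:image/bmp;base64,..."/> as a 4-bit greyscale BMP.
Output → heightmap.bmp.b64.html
<image width="48" height="48" href="data:image/bmp;base64,Qk32BAAAAAAAAHYAAAAoAAAAMAAAADAAAAABAAQAAAAAAIAEAAATCwAAEwsAABAAAAAAAAAAAAAAABEREQAiIiIAMzMzAERERABVVVUAZmZmAHd3dwCIiIgAmZmZAKqqqgC7u7sAzMzMAN3d3QDu7u4A////AHdlVWeJiIdmZniZmId3Zmd3dlVDNFeIiHdlVWeIh3d2ZmeJmZh3ZmZlVEQyI0Z3h3dlVWeHd3dmVWd4mYh3d2ZURDMhEjVnd3d2ZmiId3ZmVVZ4iIh3d3ZUMzIREjRWZmd2Z3iIh3dlVVVneId3d3ZlQyEREjRVZmd3eIiIiIdlVVZneIiHd3dmUyEAESNFVmZ3eImZiIdlVWd3iImYh3ZmVCIREiM0RWZ4iJmZiYd2ZneHiJmZh2ZmZDIiIiIzRWd4mZmYiId2Z3iIiImZh2ZmZURDMiI0RWiImaqYh3d3d3eIh4mZmHdmZmZmVEREVXiJmamYd2d3d3d3iIiJmIiHd3iHZmVVVomZmZmHZmZ3d3d4iIiJmZmZiJmZh3d3Z4mqqZh2VWZ3iHeImYiJmqqqmZmqmZiHeJqqqYdmVVVneIiIiIiIiaqqqqq7qqqYiKq6qZdlVEVmd3d3d3iImaq7q7u7u6qpmaq7qYdmVURVd3dlVmeJmqq6u7vLy7qqqqqrqYd2ZVVVZ2ZURFeJqqu6u7zLzLu6qpmqqph3dmZmZmZURFeJq7u7uqu7u7uqmYiZqZiIh3d3dmZVVWeJq7u7qqqqu6qZmHeJqZmIiIiId2ZVVWd4qruqqZmauqmZmHZ4mZmZmIiIdmVVZmZ4mauqmZiJmZmIh2ZniZqqqYiIdmVVVVZ3iamZmIiImId3d1RWiJmqqpmIh2ZlVVZ4iZiIiHeIiHZ3ZjNGeImqqpmIh2ZmVVZ4iIiHd3Z3iHZmVDNFZ3mqupmYh3dmZVZmd3h3dmZnd3ZVQyM0VmiaqpmZh3d2ZVVVZmd3ZmVWd3ZUMyI0VWeJmYiIh2Z2ZURERVZ3ZlVVVmZUMiM0RWeamIiJh2ZmVUNDNEVmZmZVVVRDMjMzRWiaqZmZmHd2VUMzNEVWZmZlRDMzMyM0RWiZqZqqqZiHZEMzRFVmZ3dlQzMyIjM0RWiZqqq7qpmHZUMzRVVmZ3dmREMyIjM0RWeJqru7qpmHZUQzRWZ3d3dlVVRDM0RFVmeImru6qZmHdlVERWeHd3dlVlVUM1VVZmeJm7upmZiHdmVERXeImIh2ZmZVVWZVZ3eJmqqZmZiHd3ZVVniZqqmHdmdmZ3ZmZ4iImqmYiIh3d4d2Vomqq7upiHdmd4dmZ4iIiZiHd4d2d4h2eImqvNy6mYd3iJhmd4h4iIdmZndmd4d3iaqrzdy6qqmImah3d4h3iIdlVVZmd3d4iaq7zdy6q7qpmqmIiIiIiIZUREVmd3dniaq8zdy6u7uqq6mIiJmZmXZUREVmeHZneaq93uy6q7u7u5mIiZmaqYZUREVniHdmeJq97u27qru6upiHiImqqYdlVVVniHdmeJq83ty6mZmaqpd3eIiaqYdmZmZ3iIdmZ4m7zLqqmYiaqpd3Z3iaqYd2Zmd4iHdmZ3mqqpmJiIiamYd3ZniZqYh2ZniIh3dmZmiamHd3d4iamYdmZniZmYh2ZniJh3dlVWiZl2ZmZniaqXdlVWiZmIh2ZniZiIdmZWeIh2VEVWiZmA=="/>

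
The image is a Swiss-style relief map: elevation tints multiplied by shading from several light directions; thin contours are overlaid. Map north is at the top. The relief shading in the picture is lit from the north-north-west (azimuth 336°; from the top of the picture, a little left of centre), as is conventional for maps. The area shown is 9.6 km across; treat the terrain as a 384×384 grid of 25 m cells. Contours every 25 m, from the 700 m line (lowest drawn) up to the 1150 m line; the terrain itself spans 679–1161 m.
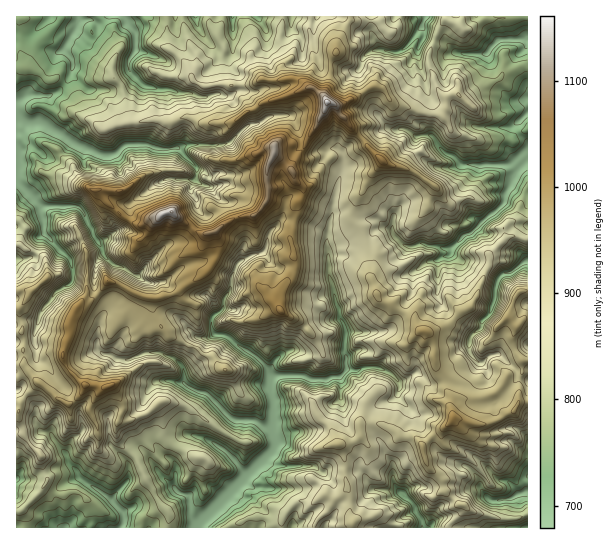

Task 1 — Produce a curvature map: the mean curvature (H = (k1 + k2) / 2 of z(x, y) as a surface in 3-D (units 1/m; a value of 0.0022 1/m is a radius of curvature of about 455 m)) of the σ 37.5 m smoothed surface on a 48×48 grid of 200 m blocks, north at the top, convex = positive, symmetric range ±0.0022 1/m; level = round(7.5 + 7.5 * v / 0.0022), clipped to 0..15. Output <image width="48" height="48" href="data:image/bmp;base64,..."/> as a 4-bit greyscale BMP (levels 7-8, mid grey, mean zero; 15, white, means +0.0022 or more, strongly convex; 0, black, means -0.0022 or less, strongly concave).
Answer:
<image width="48" height="48" href="data:image/bmp;base64,Qk32BAAAAAAAAHYAAAAoAAAAMAAAADAAAAABAAQAAAAAAIAEAAATCwAAEwsAABAAAAAAAAAAAAAAABEREQAiIiIAMzMzAERERABVVVUAZmZmAHd3dwCIiIgAmZmZAKqqqgC7u7sAzMzMAN3d3QDu7u4A////AHiGV5h4S2a5VlraiKZZlpyHmcdDt0ZohcdnhonWSJnIVmR5p4p3iHiKu5C2id3Km1xolqxEtHuYWlZla4mpiXlpaSLJfLMBRoi2i5Fjt6okPGZoYyVWmJpjYRp5tVO+ZVaqdSiKCsRceYRWmay8lZlp1Hh5qKTCaFp1g4d7PHSUmc2VVnQjJadpg6bYdjwslYb6SHnIW0s4vNYbRW26Zod4hXbVRpR4iG22N31VloaqqiCMpkSc27h6Wmi0xlu7lcdxwr48R3iGMT3r1mZleZelaYqJWLh3lrVirA8ehld2iutGVWdmeneXmXZqyZqVFNO0aXsaird2nKEjZ1i6uGmXiHZTuoeL1+RJ2Wh3s5yquiPM1lVqgiiXaFd5pmZnmYhtaIl5Zku5QDW8tEjd3zuZk5enmImneVrWRvrvdkMgOIaFJH2xJTmb1Utnd3daZ5p1jGhI2FfDqs/pw0ACciU5EaNqh4lZisZl5GiSDP+Qp7udRG/631iVW7WbepCoXcZ39WM3kQA5rOhwLTJGuwZ5d6ZqiA9DqKOW2XLGm6fcg2YHaHdZpxzbqqiYeA/HtON3q2Wpaaq3PQFqmFh9jkQzRXvJiVDYmKY5u3V5eIlyrQ/9ymzHZQiolnl3mZBPm8oJjqZnd2ZXrSAkV+lXmxuIiXt1W+0Jx4xwq8lVatyZdbD5mplXc3iLmmiTxp4E5tzDAfSq+zd6hrcIuItXoZhqlqeztm8V31bv8PD8QIpYnKgdqXqmgKiadVWytoyAKYmX0PGgCxm1Z8kI1lfGkriIebNmpljpMkbmAfUP+WWZh4lRE7nGg5d4iI+3N4m5k+iAZ/BXrJVXaHqF8ImmdYeIlxACMsqraqUUbrBSloRljudlsauWhZeHkMqq8wZJq7sa/wXyjLqKs2+VpSmUhJiIdLqIOLC9lsdKSguPeL/7M1at92e3hIh3k4momycEqGVUEB3FNWe8OLNDX3XIVYiId2aVup/ieVVpvc/P0yerPSumPnV6dmind2d9halkWldpivmEv1AABHd4XkbYpmeYVlb8iWmHSWnZewW0ef//gmNFPlujlmd6i95hNHSYZVtUrWYSmZekD//bapeXamZJ+IVdglVWZ2dthDJSUyAAlgM8qdWHRlaueVnQOJiohYnGNHnFI0m1RnkKqdleVUbFh7Bg272Zt3ZkV328zIrGnaywKJk6tF93MQtG1zJESmZIurl4maqrqaj9cBJV8/lUa6iqpVyag324mHeIl6h6mIkq24hUrsRUi5l2o/tneGVDeHZ2l5ZhEBFVSc2U20+WqWhorIVndXWqaFZqgwM4vsy3tlSfejh9t2hbTVeIlamZhYmrE965tXdFyoyoKVNLeIdpa4d5h5iGs4ibDtUpmWd4dZc3Smo9m3bGephaiph1V4d9QxXIiGlKdWlZXMgyEHLXURQ9hJeZWHeKo+uVpmtIpJd4eqi2njVqWahEVYaJdYeJZHh4k7kpsrVaeZZkvLMta8lndal4pmeJN4iKSIxMVpZ5d2qpp5c6y3qqug=="/>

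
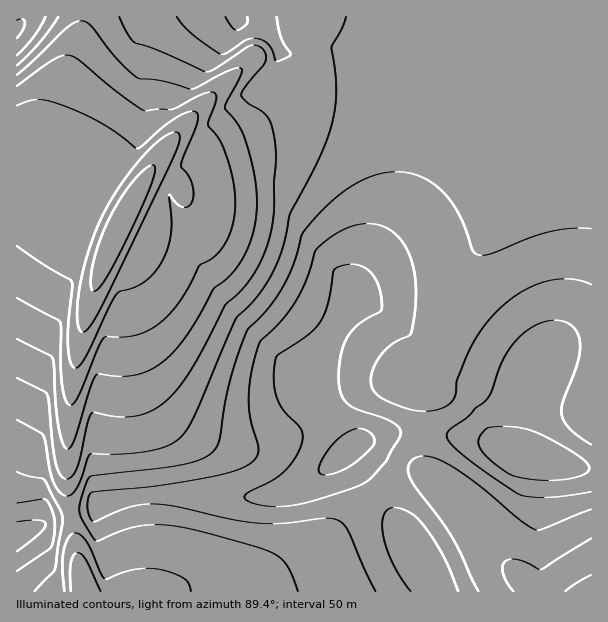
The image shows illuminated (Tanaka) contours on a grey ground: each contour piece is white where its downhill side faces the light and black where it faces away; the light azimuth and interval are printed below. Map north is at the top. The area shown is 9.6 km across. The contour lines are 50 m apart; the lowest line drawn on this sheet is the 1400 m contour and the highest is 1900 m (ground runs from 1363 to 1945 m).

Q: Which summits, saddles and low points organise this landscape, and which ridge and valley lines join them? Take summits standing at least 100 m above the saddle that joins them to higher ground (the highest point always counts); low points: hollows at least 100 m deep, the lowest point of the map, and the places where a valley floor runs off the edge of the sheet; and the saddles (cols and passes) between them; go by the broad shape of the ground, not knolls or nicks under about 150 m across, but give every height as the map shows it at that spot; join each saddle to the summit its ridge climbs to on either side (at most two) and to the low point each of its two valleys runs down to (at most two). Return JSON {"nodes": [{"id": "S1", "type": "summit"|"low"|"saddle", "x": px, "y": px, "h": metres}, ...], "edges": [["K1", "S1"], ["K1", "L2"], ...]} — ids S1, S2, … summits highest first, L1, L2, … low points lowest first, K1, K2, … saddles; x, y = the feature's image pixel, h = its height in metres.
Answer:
{"nodes": [
{"id": "S1", "type": "summit", "x": 522, "y": 455, "h": 1945},
{"id": "S2", "type": "summit", "x": 17, "y": 537, "h": 1869},
{"id": "S3", "type": "summit", "x": 17, "y": 29, "h": 1757},
{"id": "L1", "type": "low", "x": 119, "y": 227, "h": 1363},
{"id": "L2", "type": "low", "x": 84, "y": 591, "h": 1600},
{"id": "L3", "type": "low", "x": 591, "y": 591, "h": 1682},
{"id": "K1", "type": "saddle", "x": 377, "y": 492, "h": 1840},
{"id": "K2", "type": "saddle", "x": 423, "y": 432, "h": 1835},
{"id": "K3", "type": "saddle", "x": 71, "y": 515, "h": 1732},
{"id": "K4", "type": "saddle", "x": 83, "y": 17, "h": 1605}],
"edges": [["K1", "S1"], ["K1", "L2"], ["K1", "L3"], ["K2", "S1"], ["K2", "L1"], ["K2", "L3"], ["K3", "S1"], ["K3", "S2"], ["K3", "L1"], ["K3", "L2"], ["K4", "S1"], ["K4", "S3"], ["K4", "L1"]]}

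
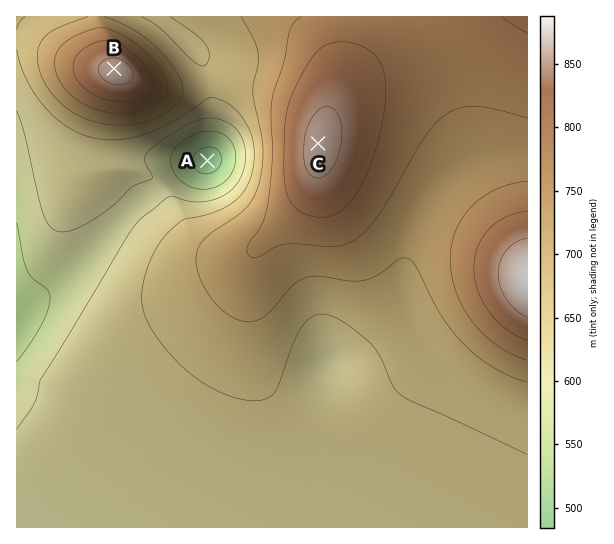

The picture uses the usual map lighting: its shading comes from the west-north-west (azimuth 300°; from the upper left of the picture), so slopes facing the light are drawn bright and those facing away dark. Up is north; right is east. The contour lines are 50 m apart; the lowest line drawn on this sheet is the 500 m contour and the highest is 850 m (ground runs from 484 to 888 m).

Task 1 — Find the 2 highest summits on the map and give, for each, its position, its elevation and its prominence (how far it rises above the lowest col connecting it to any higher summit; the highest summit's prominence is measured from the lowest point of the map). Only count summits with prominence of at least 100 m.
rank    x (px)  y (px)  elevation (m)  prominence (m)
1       117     71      863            206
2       321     145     862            129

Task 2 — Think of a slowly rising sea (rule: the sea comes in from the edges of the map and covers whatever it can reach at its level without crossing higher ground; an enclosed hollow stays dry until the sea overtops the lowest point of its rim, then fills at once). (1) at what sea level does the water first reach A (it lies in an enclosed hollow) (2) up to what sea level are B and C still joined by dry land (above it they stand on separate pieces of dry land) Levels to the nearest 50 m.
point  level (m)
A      600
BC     650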